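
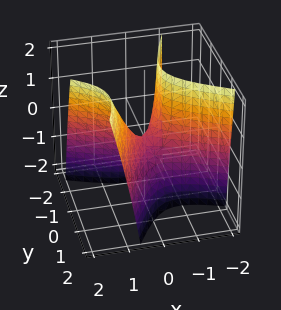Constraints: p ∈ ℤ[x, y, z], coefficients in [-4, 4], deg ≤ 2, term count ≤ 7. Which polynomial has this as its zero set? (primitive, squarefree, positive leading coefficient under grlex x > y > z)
2*x^2 + 3*x*y - x*z - 2*y^2 - z

The degree is 2 — a generic line meets the surface in up to 2 points.
Reading off the gridlines: it meets the z-axis at z = 0 (among the integer gridlines); it crosses the x-axis at the gridline x = 0; it meets the y-axis at y = 0 (among the integer gridlines).
Matching integer coefficients to the picture gives p.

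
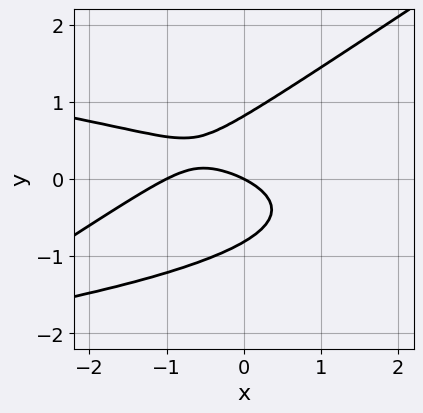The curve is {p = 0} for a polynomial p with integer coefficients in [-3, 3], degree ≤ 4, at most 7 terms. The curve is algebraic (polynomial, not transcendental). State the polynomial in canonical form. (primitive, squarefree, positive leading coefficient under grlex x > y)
2*x*y^2 - 3*y^3 + x^2 + x + 2*y

deg p = 3.
Observable constraints: the x-axis gridline crossings are at x ∈ {-1, 0}; one y-axis crossing is at y = 0.
Fitting integer coefficients to these (and the overall shape) gives p.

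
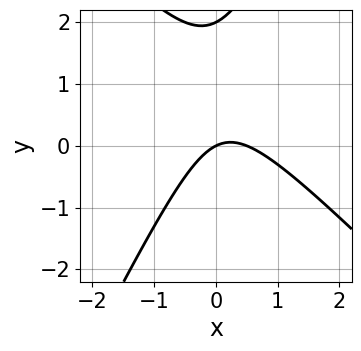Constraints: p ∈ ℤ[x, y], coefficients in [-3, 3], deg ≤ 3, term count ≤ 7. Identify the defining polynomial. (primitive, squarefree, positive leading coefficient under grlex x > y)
2*x^2 + x*y - y^2 - x + 2*y

First, degree: the shape is more complex than any degree-1 curve, so deg p = 2.
Then, against the integer gridlines: it crosses the x-axis at the gridline x = 0; the y-axis gridline crossings are at y ∈ {0, 2}.
Finally, these observations pin down the coefficients.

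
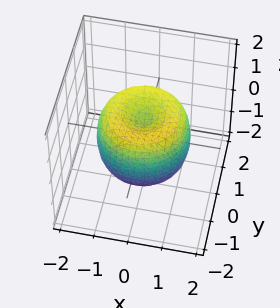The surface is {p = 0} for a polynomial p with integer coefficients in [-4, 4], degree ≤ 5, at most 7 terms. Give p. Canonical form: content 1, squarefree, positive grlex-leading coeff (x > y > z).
The degree is 4 — a generic line meets the surface in up to 4 points.
Symmetries: rotational symmetry about the z-axis ⇒ p depends on x, y only through x² + y².
From the axis intercepts and sections: a circular section at z = 1 has radius between 0 and 1.
These observations pin down the coefficients.

2*x^4 + 4*x^2*y^2 + 2*y^4 - 3*x^2 - 3*y^2 + 2*z^2 - 1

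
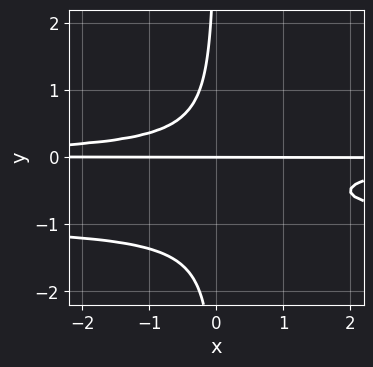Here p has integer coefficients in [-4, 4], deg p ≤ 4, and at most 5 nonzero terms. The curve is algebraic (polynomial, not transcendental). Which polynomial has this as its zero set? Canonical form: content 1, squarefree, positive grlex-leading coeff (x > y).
2*x*y^3 + 2*x*y^2 + y

(a) Degree: a generic line meets the curve in up to 4 points, so deg p = 4.
(b) Observable constraints: it meets the y-axis at y = 0 (among the integer gridlines); the visible x-axis segment lies entirely on the curve.
(c) The integer polynomial consistent with all of this is the stated p.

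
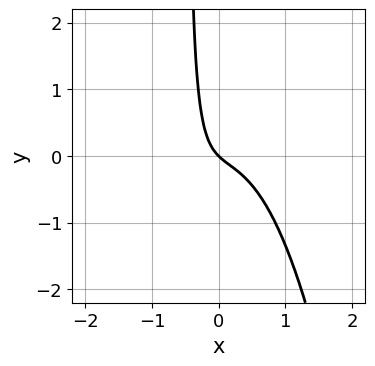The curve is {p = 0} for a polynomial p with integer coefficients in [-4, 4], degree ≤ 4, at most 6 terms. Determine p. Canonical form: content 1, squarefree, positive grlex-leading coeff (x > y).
1. The degree is 3 — the shape is more complex than any degree-2 curve.
2. Reading off the gridlines: one x-axis crossing is at x = 0; it crosses the y-axis at the gridline y = 0.
3. Putting this together gives p.

3*x^3 + 2*x*y + x + y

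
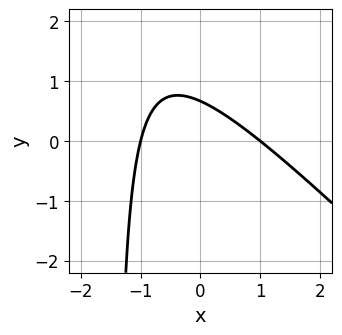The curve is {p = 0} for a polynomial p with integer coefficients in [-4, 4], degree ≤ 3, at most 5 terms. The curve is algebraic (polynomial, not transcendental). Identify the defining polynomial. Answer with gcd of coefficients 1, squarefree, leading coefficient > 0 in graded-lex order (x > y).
(a) Degree: a generic line meets the curve in up to 2 points, so deg p = 2.
(b) Reading off the gridlines: the x-axis gridline crossings are at x ∈ {-1, 1}.
(c) Assembling these constraints gives the stated polynomial.

2*x^2 + 2*x*y + 3*y - 2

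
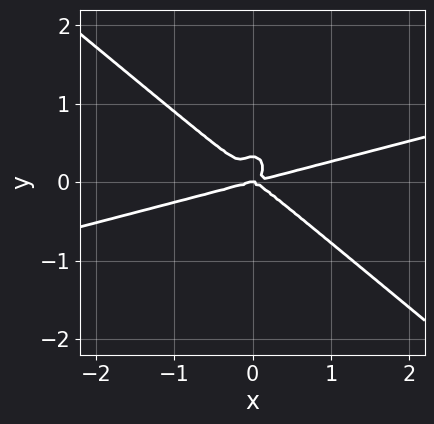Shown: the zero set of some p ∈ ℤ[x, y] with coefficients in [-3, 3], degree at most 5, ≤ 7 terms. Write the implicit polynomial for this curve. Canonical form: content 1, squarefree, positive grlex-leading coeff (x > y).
x^4 - 3*x^3*y - 3*x^2*y^2 - 3*y^4 + y^3

1. The degree is 4 — a generic line meets the curve in up to 4 points.
2. Against the integer gridlines: one y-axis crossing is at y = 0; it crosses the x-axis at the gridline x = 0.
3. These observations pin down the coefficients.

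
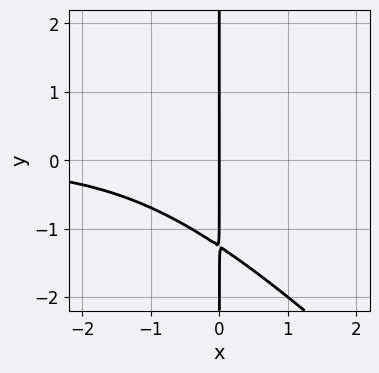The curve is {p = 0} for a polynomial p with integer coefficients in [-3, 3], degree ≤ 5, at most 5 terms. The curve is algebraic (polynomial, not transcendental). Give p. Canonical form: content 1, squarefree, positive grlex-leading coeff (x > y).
x^3*y + 2*x^2*y^2 + x*y^3 + 2*x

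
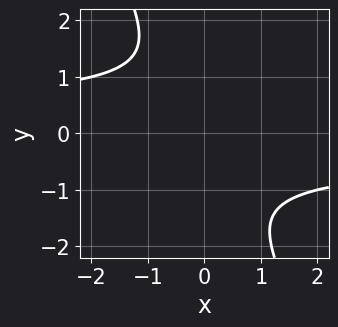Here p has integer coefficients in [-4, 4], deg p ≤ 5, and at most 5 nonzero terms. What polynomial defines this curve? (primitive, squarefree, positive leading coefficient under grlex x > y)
2*x*y^3 + y^4 + 3

Degree: the shape is more complex than any degree-3 curve, so deg p = 4.
From the visible intercepts: the curve avoids every integer x-axis point in the box; the curve avoids every integer y-axis point in the box.
Assembling these constraints gives the stated polynomial.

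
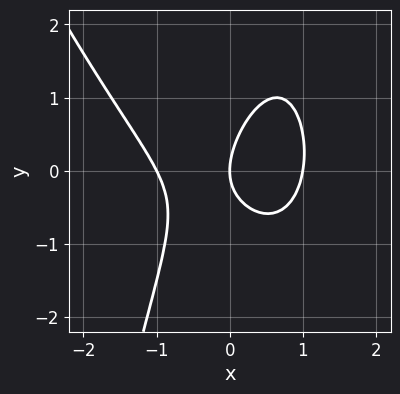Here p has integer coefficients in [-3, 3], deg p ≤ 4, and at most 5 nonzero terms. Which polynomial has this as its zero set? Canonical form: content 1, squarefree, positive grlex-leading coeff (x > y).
First, the degree is 3 — the shape is more complex than any degree-2 curve.
Then, from the axis intercepts and sections: it meets the y-axis at y = 0 (among the integer gridlines); among the integer gridlines, it crosses the x-axis at x ∈ {-1, 0, 1}.
Finally, solving for integer coefficients yields p as stated.

3*x^3 + x^2*y - 2*x*y + 2*y^2 - 3*x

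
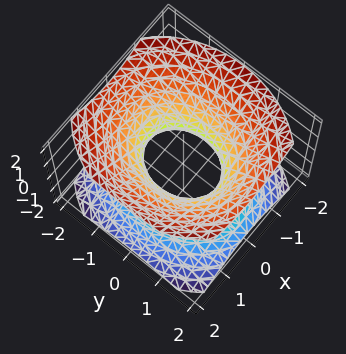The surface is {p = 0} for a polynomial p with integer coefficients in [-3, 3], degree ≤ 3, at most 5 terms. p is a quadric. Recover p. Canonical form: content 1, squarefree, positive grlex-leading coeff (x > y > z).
3*x^2 + 2*y^2 - 3*z^2 - 2

First, the degree is 2 — one connected sheet with a waist; a quadric.
Then, symmetries: mirror symmetry x ↦ −x ⇒ only even powers of x; mirror symmetry z ↦ −z ⇒ only even powers of z; the y ↦ −y reflection is a symmetry, so y appears only in even powers.
Then, from the visible intercepts: the surface avoids every integer z-axis point in the box; the y-axis gridline crossings are at y ∈ {-1, 1}.
Finally, solving for integer coefficients yields p as stated.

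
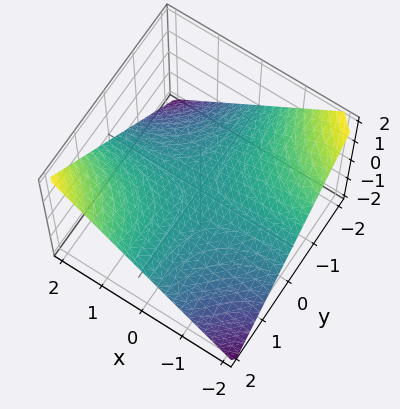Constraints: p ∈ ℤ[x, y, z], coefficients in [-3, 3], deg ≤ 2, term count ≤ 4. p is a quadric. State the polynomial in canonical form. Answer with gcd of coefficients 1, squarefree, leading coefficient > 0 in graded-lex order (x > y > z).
1. The degree is 2 — a saddle surface; a quadric.
2. Reading off the gridlines: every point of the y-axis in the box is on the surface; the visible x-axis segment lies entirely on the surface.
3. Assembling these constraints gives the stated polynomial.

x*y - 2*z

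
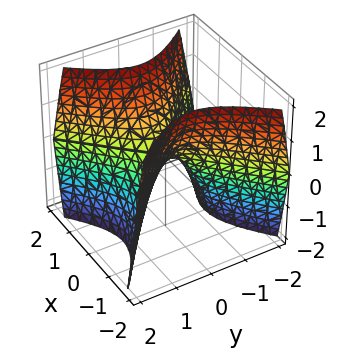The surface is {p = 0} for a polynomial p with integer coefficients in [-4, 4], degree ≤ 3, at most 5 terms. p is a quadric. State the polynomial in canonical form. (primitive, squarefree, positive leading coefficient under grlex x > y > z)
(a) Degree: a saddle surface; a quadric, so deg p = 2.
(b) Symmetries: the x ↦ −x reflection is a symmetry, so x appears only in even powers; it's symmetric under y → −y, forcing even powers of y.
(c) Observable constraints: it crosses the z-axis at the gridline z = 0; one y-axis crossing is at y = 0; it crosses the x-axis at the gridline x = 0.
(d) Solving for integer coefficients yields p as stated.

3*x^2 - 3*y^2 - 2*z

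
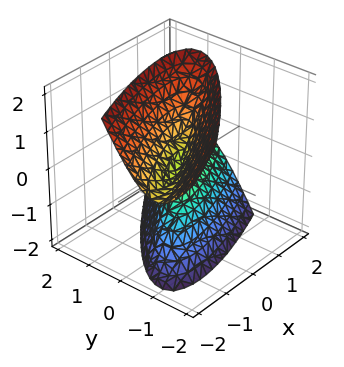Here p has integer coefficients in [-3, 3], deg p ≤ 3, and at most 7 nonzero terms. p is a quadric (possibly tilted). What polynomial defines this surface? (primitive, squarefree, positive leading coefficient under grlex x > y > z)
x^2 - 3*x*y + x*z + 3*y^2 - z^2

1. I count 2 distinct pieces.
2. deg p = 2.
3. From the visible intercepts: it crosses the y-axis at the gridline y = 0; it crosses the x-axis at the gridline x = 0; one z-axis crossing is at z = 0.
4. Solving for integer coefficients yields p as stated.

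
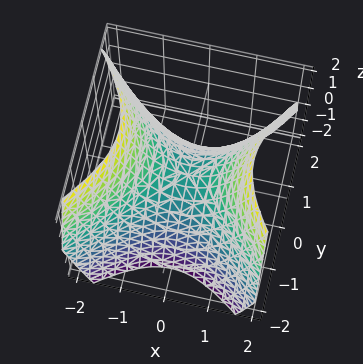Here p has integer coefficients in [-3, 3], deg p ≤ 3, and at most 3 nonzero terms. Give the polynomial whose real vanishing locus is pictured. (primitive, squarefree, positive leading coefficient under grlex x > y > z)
x^2 - y^2 - z

First, deg p = 2. A saddle surface; a quadric.
Then, symmetries: the y ↦ −y reflection is a symmetry, so y appears only in even powers; mirror symmetry x ↦ −x ⇒ only even powers of x.
Then, against the integer gridlines: it meets the x-axis at x = 0 (among the integer gridlines); it meets the y-axis at y = 0 (among the integer gridlines); it crosses the z-axis at the gridline z = 0.
Finally, assembling these constraints gives the stated polynomial.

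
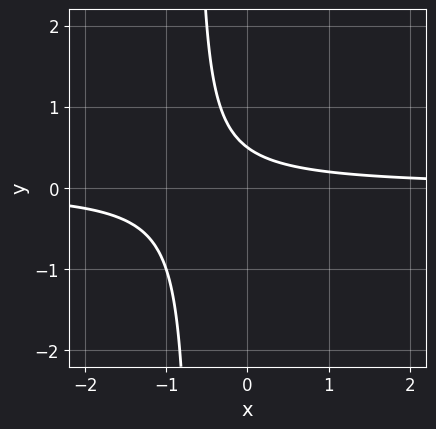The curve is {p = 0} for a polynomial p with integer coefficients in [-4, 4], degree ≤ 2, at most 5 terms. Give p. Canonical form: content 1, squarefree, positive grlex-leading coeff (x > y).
3*x*y + 2*y - 1

deg p = 2. The shape is more complex than any degree-1 curve.
Reading off the gridlines: it misses every integer gridline on the x-axis.
These observations pin down the coefficients.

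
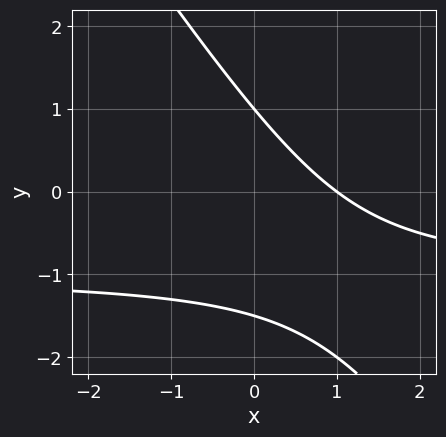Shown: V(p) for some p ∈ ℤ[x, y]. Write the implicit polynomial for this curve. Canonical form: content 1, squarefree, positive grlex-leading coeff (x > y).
1. Degree: no degree-1 curve has this shape, so deg p = 2.
2. From the visible intercepts: it meets the x-axis at x = 1 (among the integer gridlines); one y-axis crossing is at y = 1.
3. Matching integer coefficients to the picture gives p.

3*x*y + 2*y^2 + 3*x + y - 3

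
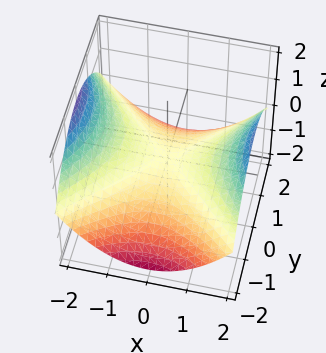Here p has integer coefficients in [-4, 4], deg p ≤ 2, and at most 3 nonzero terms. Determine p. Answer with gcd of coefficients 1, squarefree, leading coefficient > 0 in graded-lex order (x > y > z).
First, the degree is 2 — a hyperbolic paraboloid; a quadric.
Next, symmetries: mirror symmetry y ↦ −y ⇒ only even powers of y; mirror symmetry x ↦ −x ⇒ only even powers of x.
Next, observable constraints: it crosses the y-axis at the gridline y = 0; it meets the x-axis at x = 0 (among the integer gridlines).
Finally, fitting integer coefficients to these (and the overall shape) gives p.

x^2 - y^2 - 3*z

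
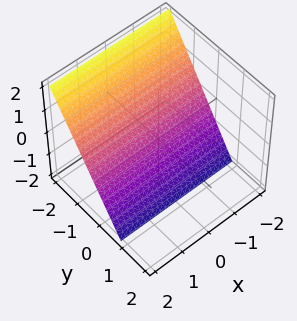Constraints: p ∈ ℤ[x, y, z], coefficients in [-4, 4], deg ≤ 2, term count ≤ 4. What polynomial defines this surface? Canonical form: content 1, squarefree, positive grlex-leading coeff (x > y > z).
3*y + 2*z + 2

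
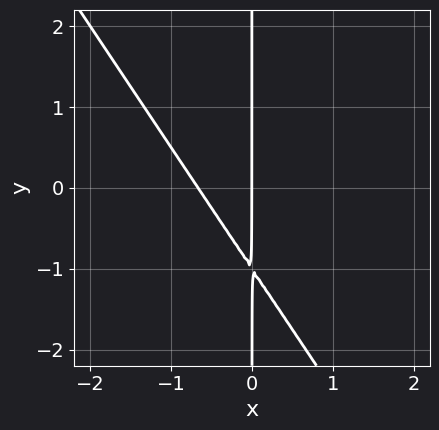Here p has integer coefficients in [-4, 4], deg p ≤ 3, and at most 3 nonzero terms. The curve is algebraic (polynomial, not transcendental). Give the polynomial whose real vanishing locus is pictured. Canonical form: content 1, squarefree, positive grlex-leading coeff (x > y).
3*x^2 + 2*x*y + 2*x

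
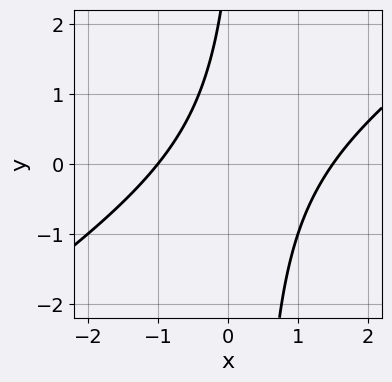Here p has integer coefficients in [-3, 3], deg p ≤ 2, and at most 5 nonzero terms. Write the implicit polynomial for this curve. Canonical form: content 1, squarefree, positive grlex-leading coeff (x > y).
2*x^2 - 3*x*y - x + y - 3

1. deg p = 2.
2. Reading off the gridlines: it meets the x-axis at x = -1 (among the integer gridlines); no y-intercept at any integer in the box.
3. The integer polynomial consistent with all of this is the stated p.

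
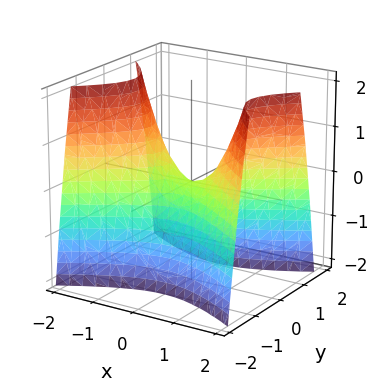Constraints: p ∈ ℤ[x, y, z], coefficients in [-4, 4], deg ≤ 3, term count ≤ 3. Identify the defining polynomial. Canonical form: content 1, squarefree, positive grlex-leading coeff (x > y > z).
x^2 - 2*y^2 - z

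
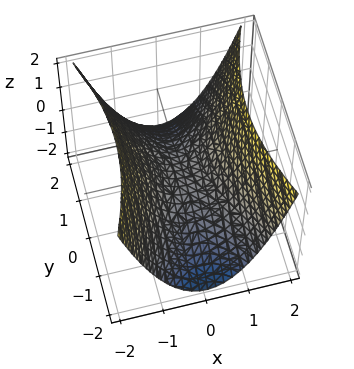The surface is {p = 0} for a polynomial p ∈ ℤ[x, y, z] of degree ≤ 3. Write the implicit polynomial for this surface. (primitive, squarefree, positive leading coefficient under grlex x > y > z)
3*x^2 - y^2 - 3*z

Degree: a hyperbolic paraboloid; a quadric, so deg p = 2.
Symmetries: mirror symmetry y ↦ −y ⇒ only even powers of y; it's symmetric under x → −x, forcing even powers of x.
From the axis intercepts and sections: one x-axis crossing is at x = 0; it meets the y-axis at y = 0 (among the integer gridlines); one z-axis crossing is at z = 0.
Together with the visible shape, these determine p as stated.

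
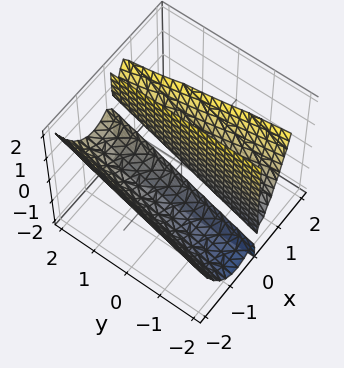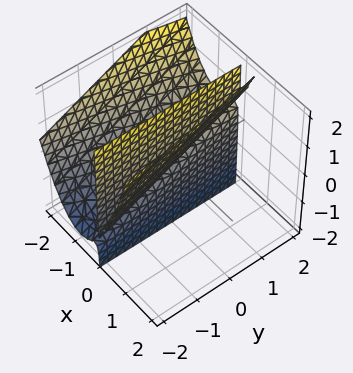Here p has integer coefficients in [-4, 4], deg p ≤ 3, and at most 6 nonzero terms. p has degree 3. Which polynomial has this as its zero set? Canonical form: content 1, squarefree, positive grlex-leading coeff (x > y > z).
2*x^3 + 3*x^2 + x*y - 2*x*z

There are 2 components. They look like related sheets of one shape, so recover p as a whole.
The degree is 3 — a generic line meets the surface in up to 3 points.
Against the integer gridlines: every point of the z-axis in the box is on the surface; every point of the y-axis in the box is on the surface.
Putting this together gives p.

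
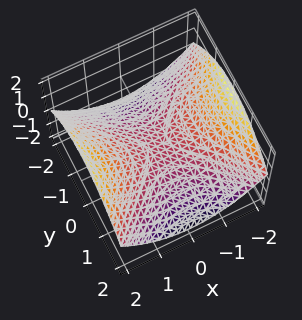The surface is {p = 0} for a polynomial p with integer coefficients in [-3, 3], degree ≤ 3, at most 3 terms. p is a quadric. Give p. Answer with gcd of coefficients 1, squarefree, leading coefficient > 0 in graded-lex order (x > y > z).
(a) Degree: a hyperbolic paraboloid; a quadric, so deg p = 2.
(b) Symmetries: it's symmetric under y → −y, forcing even powers of y; it's symmetric under x → −x, forcing even powers of x.
(c) From the axis intercepts and sections: it crosses the x-axis at the gridline x = 0; one z-axis crossing is at z = 0.
(d) These observations pin down the coefficients.

x^2 - y^2 - 3*z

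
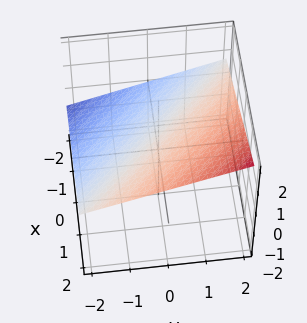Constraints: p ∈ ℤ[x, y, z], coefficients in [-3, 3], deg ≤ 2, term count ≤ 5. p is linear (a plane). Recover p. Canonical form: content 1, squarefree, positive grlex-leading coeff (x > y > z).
x + y - 3*z + 2

(a) The degree is 1 — the surface is flat (a plane).
(b) Against the integer gridlines: it meets the y-axis at y = -2 (among the integer gridlines); one x-axis crossing is at x = -2.
(c) Solving for integer coefficients yields p as stated.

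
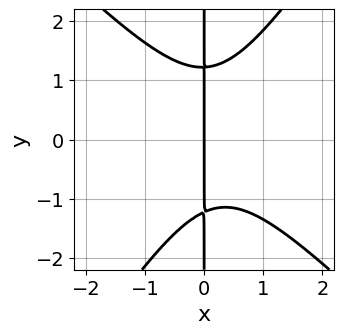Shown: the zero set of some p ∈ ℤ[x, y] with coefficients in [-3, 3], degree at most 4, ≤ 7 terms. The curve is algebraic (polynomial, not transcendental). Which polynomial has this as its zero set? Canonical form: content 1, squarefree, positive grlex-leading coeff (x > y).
1. The degree is 3 — a generic line meets the curve in up to 3 points.
2. Reading off the gridlines: every point of the y-axis in the box is on the curve; one x-axis crossing is at x = 0.
3. Putting this together gives p.

3*x^3 + x^2*y - 2*x*y^2 - x^2 + 3*x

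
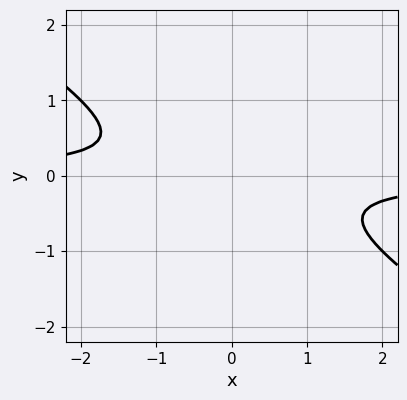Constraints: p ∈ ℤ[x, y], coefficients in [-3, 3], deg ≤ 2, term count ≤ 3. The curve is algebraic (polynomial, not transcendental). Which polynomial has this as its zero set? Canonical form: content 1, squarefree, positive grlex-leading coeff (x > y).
First, the degree is 2 — no degree-1 curve has this shape.
Then, observable constraints: it misses every integer gridline on the x-axis; the curve avoids every integer y-axis point in the box.
Finally, fitting integer coefficients to these (and the overall shape) gives p.

2*x*y + 3*y^2 + 1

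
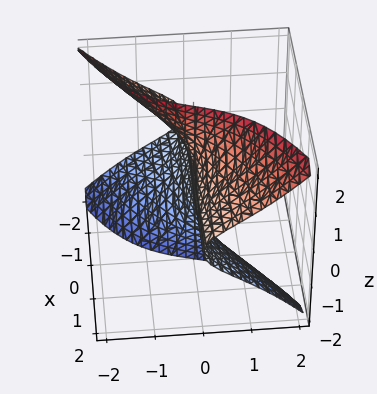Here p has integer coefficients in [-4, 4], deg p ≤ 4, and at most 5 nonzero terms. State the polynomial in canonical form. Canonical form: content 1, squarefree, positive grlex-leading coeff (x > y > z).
The degree is 3 — the shape is more complex than any degree-2 surface.
Reading off the gridlines: one y-axis crossing is at y = 0; every point of the x-axis in the box is on the surface; every point of the z-axis in the box is on the surface.
Fitting integer coefficients to these (and the overall shape) gives p.

2*x*z^2 - y^3 - 3*y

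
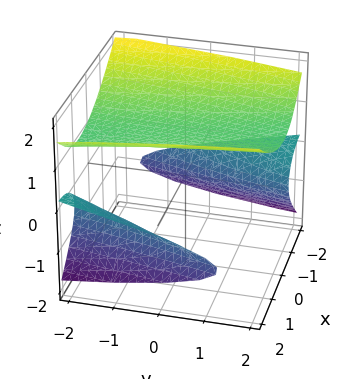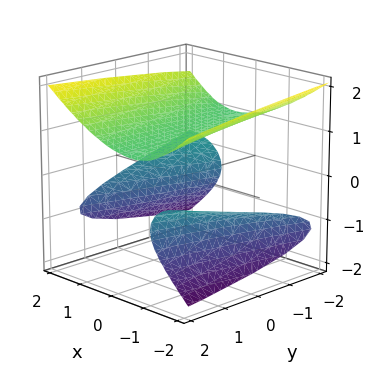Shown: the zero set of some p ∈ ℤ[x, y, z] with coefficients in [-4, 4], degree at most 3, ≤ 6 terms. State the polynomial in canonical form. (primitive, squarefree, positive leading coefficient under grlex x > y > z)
2*x^2*z - 3*z^3 + x*y + 3

1. The picture has 3 separate pieces. They look like related sheets of one shape, so recover p as a whole.
2. deg p = 3. A generic line meets the surface in up to 3 points.
3. Against the integer gridlines: it misses every integer gridline on the x-axis; it misses every integer gridline on the y-axis; it crosses the z-axis at the gridline z = 1.
4. Assembling these constraints gives the stated polynomial.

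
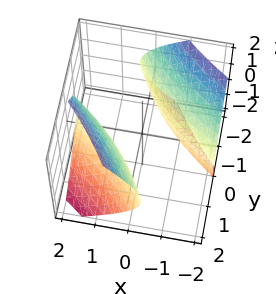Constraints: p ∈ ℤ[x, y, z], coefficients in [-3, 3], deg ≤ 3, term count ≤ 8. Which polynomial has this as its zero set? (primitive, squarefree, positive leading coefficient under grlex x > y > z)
x^2 + 3*x*y + x*z + y^2 - 2*z^2 - 2

The picture has 2 separate pieces. They look like related sheets of one shape, so recover p as a whole.
Degree: a generic line meets the surface in up to 2 points, so deg p = 2.
From the axis intercepts and sections: the surface avoids every integer z-axis point in the box.
These observations pin down the coefficients.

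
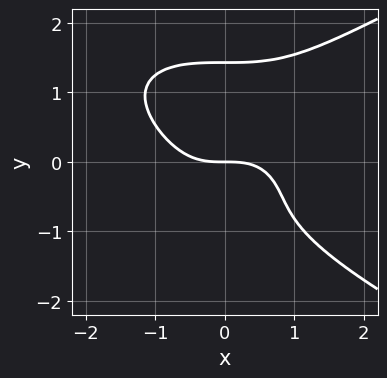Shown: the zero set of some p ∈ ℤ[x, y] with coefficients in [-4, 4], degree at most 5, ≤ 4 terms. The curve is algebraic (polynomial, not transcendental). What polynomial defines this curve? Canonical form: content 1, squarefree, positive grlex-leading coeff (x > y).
2*y^4 - 2*x^3 - 2*y^2 - 3*y

(a) The degree is 4 — a generic line meets the curve in up to 4 points.
(b) Reading off the gridlines: it meets the y-axis at y = 0 (among the integer gridlines); one x-axis crossing is at x = 0.
(c) Together with the visible shape, these determine p as stated.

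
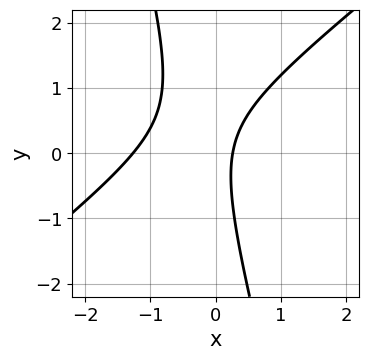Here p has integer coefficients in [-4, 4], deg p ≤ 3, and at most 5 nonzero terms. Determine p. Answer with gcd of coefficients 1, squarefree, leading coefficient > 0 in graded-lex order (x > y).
3*x^2 - 3*x*y - y^2 + 3*x - 1

1. The degree is 2 — no degree-1 curve has this shape.
2. Observable constraints: it misses every integer gridline on the y-axis.
3. The integer polynomial consistent with all of this is the stated p.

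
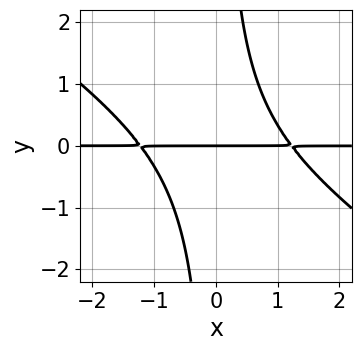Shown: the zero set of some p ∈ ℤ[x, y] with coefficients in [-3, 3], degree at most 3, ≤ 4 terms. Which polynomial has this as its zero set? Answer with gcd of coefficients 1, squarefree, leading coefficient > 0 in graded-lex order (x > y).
1. deg p = 3. A generic line meets the curve in up to 3 points.
2. Checking where it meets the axes: every point of the x-axis in the box is on the curve; one y-axis crossing is at y = 0.
3. Fitting integer coefficients to these (and the overall shape) gives p.

2*x^2*y + 3*x*y^2 - 3*y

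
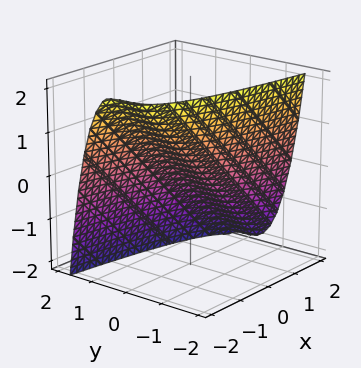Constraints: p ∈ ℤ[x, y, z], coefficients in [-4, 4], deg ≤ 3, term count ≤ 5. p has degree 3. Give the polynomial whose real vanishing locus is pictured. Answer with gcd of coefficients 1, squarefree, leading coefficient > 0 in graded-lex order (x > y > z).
y^3 + x + z

1. Degree: no degree-2 surface has this shape, so deg p = 3.
2. From the axis intercepts and sections: it crosses the z-axis at the gridline z = 0; it meets the y-axis at y = 0 (among the integer gridlines).
3. Putting this together gives p.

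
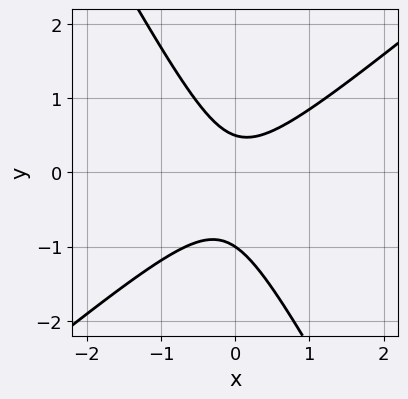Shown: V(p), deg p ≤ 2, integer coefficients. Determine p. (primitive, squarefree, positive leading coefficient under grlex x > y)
3*x^2 - 2*x*y - 2*y^2 - y + 1

First, deg p = 2.
Then, against the integer gridlines: the curve avoids every integer x-axis point in the box; one y-axis crossing is at y = -1.
Finally, matching integer coefficients to the picture gives p.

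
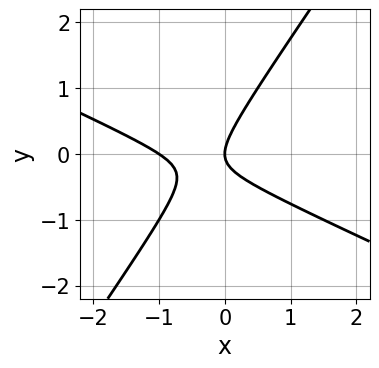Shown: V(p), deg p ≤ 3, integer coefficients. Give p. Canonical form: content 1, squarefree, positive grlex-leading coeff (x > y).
2*x^2 + 3*x*y - 3*y^2 + 2*x

(a) Degree: no degree-1 curve has this shape, so deg p = 2.
(b) Against the integer gridlines: the x-axis gridline crossings are at x ∈ {-1, 0}; one y-axis crossing is at y = 0.
(c) Putting this together gives p.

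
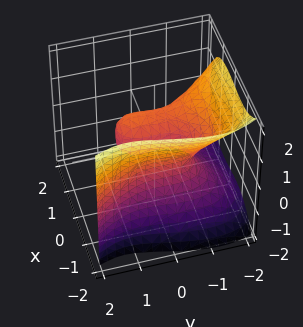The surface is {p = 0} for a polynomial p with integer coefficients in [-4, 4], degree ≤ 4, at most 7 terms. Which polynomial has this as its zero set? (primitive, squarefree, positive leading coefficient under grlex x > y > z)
2*x^3 + y^3 - y*z^2 + 2*z^2 - 2*x

(a) The degree is 3 — the shape is more complex than any degree-2 surface.
(b) From the axis intercepts and sections: it crosses the z-axis at the gridline z = 0; it crosses the y-axis at the gridline y = 0; among the integer gridlines, it crosses the x-axis at x ∈ {-1, 0, 1}.
(c) These observations pin down the coefficients.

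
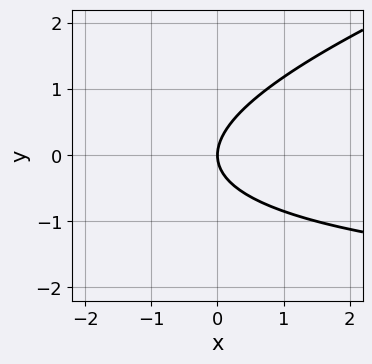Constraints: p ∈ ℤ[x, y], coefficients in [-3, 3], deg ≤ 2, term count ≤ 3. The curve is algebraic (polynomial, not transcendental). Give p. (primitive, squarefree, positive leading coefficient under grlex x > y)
(a) The degree is 2 — a generic line meets the curve in up to 2 points.
(b) Against the integer gridlines: one x-axis crossing is at x = 0; one y-axis crossing is at y = 0.
(c) Matching integer coefficients to the picture gives p.

x*y - 3*y^2 + 3*x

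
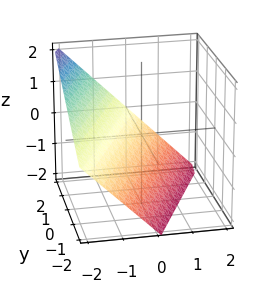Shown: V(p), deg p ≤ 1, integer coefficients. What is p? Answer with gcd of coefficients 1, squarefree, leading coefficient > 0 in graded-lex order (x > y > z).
deg p = 1. The surface is flat (a plane).
From the axis intercepts and sections: it meets the x-axis at x = -1 (among the integer gridlines); one z-axis crossing is at z = -1; one y-axis crossing is at y = 2.
Fitting integer coefficients to these (and the overall shape) gives p.

2*x - y + 2*z + 2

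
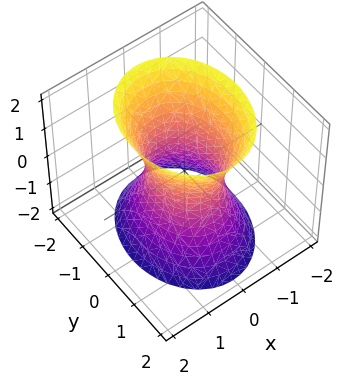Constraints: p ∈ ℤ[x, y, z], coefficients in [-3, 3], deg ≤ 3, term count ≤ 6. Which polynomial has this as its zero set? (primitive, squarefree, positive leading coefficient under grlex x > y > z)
(a) deg p = 2. One connected sheet with a waist; a quadric.
(b) Symmetries: it's symmetric under x → −x, forcing even powers of x; the z ↦ −z reflection is a symmetry, so z appears only in even powers; the y ↦ −y reflection is a symmetry, so y appears only in even powers.
(c) Reading off the gridlines: the surface avoids every integer z-axis point in the box; the y-axis gridline crossings are at y ∈ {-1, 1}.
(d) Together with the visible shape, these determine p as stated.

3*x^2 + 2*y^2 - z^2 - 2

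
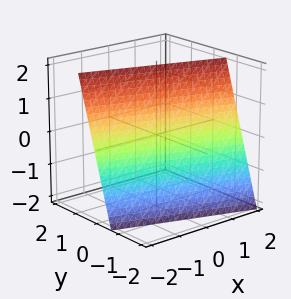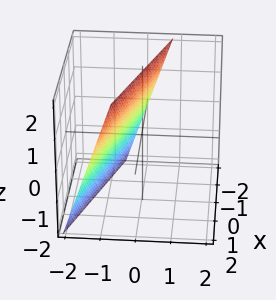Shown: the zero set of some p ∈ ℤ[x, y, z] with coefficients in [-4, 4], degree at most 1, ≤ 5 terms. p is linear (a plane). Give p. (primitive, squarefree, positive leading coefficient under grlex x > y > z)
x + 3*y - z + 2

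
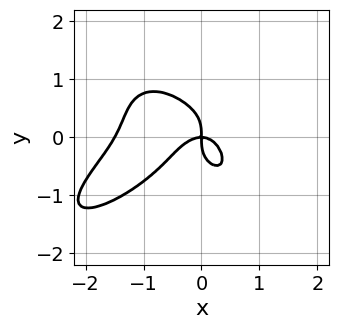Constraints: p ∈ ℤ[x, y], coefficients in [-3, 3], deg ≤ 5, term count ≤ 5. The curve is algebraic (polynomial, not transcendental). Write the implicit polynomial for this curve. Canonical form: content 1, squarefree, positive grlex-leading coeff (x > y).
deg p = 4. A generic line meets the curve in up to 4 points.
Against the integer gridlines: one x-axis crossing is at x = 0; it crosses the y-axis at the gridline y = 0.
The integer polynomial consistent with all of this is the stated p.

2*x^4 - 2*x^3*y + 3*y^4 + 3*x^3 + 2*x*y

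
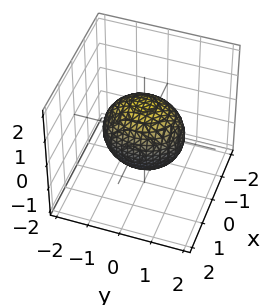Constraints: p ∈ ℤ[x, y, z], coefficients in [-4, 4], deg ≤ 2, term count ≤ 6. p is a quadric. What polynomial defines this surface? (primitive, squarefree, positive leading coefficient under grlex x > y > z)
1. The degree is 2 — a closed, bounded, convex surface; a quadric.
2. Symmetries: mirror symmetry x ↦ −x ⇒ only even powers of x; it's symmetric under z → −z, forcing even powers of z; it's symmetric under y → −y, forcing even powers of y.
3. Reading off the gridlines: among the integer gridlines, it crosses the x-axis at x ∈ {-1, 1}.
4. Putting this together gives p.

3*x^2 + 2*y^2 + 2*z^2 - 3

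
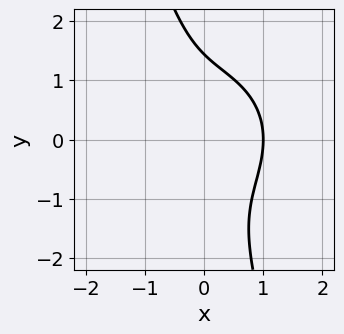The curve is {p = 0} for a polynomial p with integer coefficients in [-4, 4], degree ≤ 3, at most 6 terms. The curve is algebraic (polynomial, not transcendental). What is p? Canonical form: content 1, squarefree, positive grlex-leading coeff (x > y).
3*x^3 + 3*x*y^2 + y^3 - 3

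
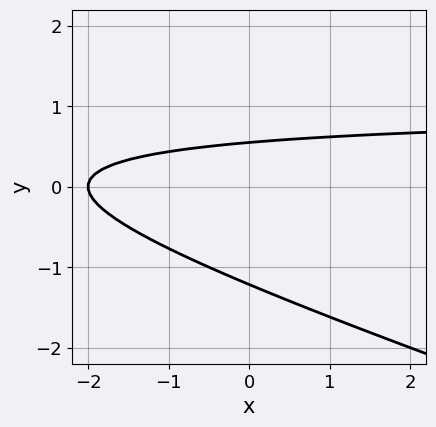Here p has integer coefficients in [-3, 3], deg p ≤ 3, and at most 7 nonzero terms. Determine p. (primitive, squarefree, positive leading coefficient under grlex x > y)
x*y + 3*y^2 - x + 2*y - 2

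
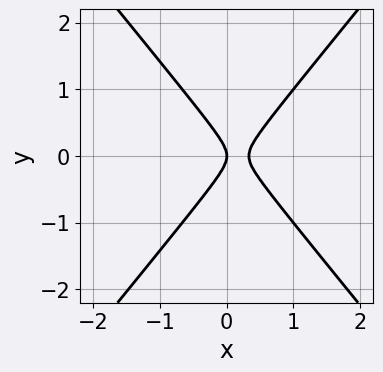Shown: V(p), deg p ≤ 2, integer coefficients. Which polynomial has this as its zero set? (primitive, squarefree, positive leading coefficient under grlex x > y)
3*x^2 - 2*y^2 - x

First, the degree is 2 — a generic line meets the curve in up to 2 points.
Then, symmetries: the y ↦ −y reflection is a symmetry, so y appears only in even powers.
Next, reading off the gridlines: it meets the y-axis at y = 0 (among the integer gridlines); one x-axis crossing is at x = 0.
Finally, fitting integer coefficients to these (and the overall shape) gives p.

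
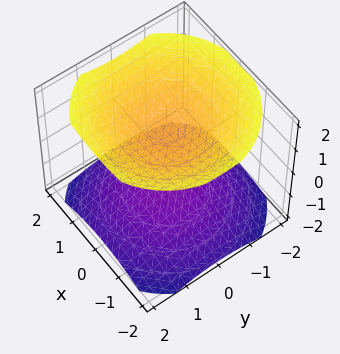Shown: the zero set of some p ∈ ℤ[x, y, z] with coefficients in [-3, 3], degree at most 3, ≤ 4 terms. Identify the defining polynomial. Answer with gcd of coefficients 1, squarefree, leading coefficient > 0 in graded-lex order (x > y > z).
First, the picture has 2 separate pieces. They look like related sheets of one shape, so recover p as a whole.
Next, degree: two sheets facing apart; a quadric, so deg p = 2.
Next, by symmetry, every cross-section ⟂ z is a circle, so x, y appear only via x² + y²; mirror symmetry z ↦ −z ⇒ only even powers of z.
Next, against the integer gridlines: it misses every integer gridline on the x-axis; it misses every integer gridline on the y-axis.
Finally, fitting integer coefficients to these (and the overall shape) gives p.

x^2 + y^2 - 2*z^2 + 3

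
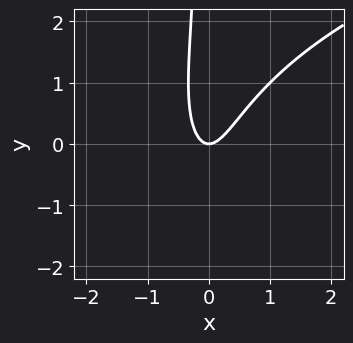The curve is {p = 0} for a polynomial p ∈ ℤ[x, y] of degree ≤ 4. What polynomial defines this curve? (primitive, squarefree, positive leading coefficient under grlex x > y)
First, the degree is 3 — the shape is more complex than any degree-2 curve.
Next, from the visible intercepts: one x-axis crossing is at x = 0; it meets the y-axis at y = 0 (among the integer gridlines).
Finally, the integer polynomial consistent with all of this is the stated p.

x*y^2 - 3*x^2 + x*y + y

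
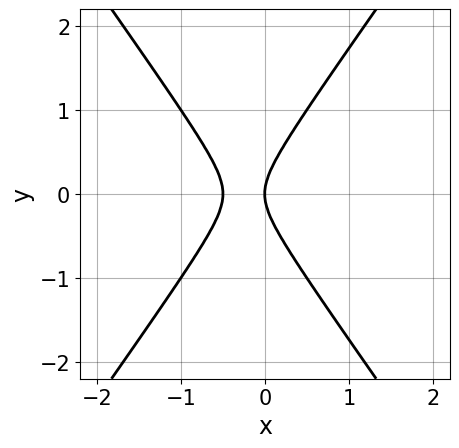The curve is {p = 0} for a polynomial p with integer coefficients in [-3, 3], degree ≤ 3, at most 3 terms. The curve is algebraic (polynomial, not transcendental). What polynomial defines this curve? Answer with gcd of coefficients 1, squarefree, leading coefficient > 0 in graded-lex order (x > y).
First, deg p = 2.
Then, symmetries: mirror symmetry y ↦ −y ⇒ only even powers of y.
Then, from the axis intercepts and sections: it meets the x-axis at x = 0 (among the integer gridlines); it meets the y-axis at y = 0 (among the integer gridlines).
Finally, fitting integer coefficients to these (and the overall shape) gives p.

2*x^2 - y^2 + x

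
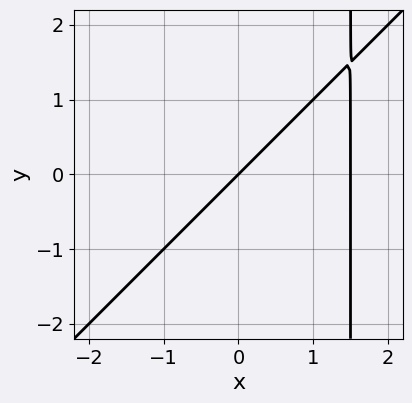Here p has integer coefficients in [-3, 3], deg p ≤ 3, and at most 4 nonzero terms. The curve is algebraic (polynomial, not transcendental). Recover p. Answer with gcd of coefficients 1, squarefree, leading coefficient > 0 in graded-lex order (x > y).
deg p = 2. A generic line meets the curve in up to 2 points.
From the axis intercepts and sections: it crosses the x-axis at the gridline x = 0; it crosses the y-axis at the gridline y = 0.
Fitting integer coefficients to these (and the overall shape) gives p.

2*x^2 - 2*x*y - 3*x + 3*y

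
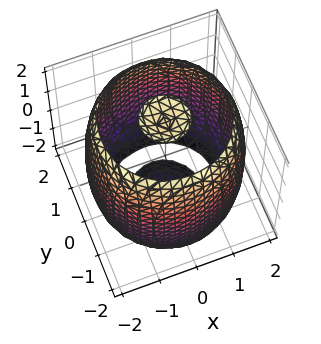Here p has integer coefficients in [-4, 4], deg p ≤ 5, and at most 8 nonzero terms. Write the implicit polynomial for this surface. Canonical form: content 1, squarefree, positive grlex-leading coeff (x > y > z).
x^4 + 2*x^2*y^2 + y^4 - 3*x^2 - 3*y^2 + z^2 - 3

First, the picture has 3 separate pieces. They look like related sheets of one shape, so recover p as a whole.
Next, the degree is 4 — a generic line meets the surface in up to 4 points.
Next, symmetries: every cross-section ⟂ z is a circle, so x, y appear only via x² + y².
Then, checking where it meets the axes: a circular section at z = 0 has radius between 1 and 2.
Finally, putting this together gives p.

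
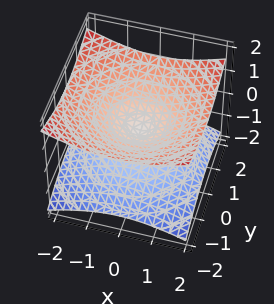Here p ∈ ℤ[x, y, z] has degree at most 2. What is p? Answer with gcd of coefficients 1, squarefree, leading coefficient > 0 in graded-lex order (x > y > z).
x^2 + y^2 - 3*z^2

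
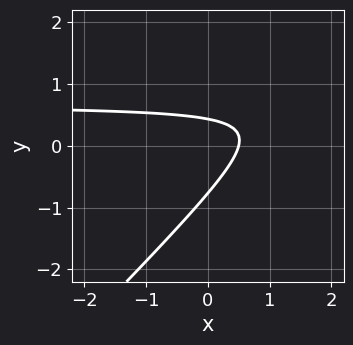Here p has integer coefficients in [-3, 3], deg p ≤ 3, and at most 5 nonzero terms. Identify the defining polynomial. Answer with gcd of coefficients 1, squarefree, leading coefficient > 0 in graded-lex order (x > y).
3*x*y - 3*y^2 - 2*x - y + 1

(a) The degree is 2 — a generic line meets the curve in up to 2 points.
(b) The integer polynomial consistent with all of this is the stated p.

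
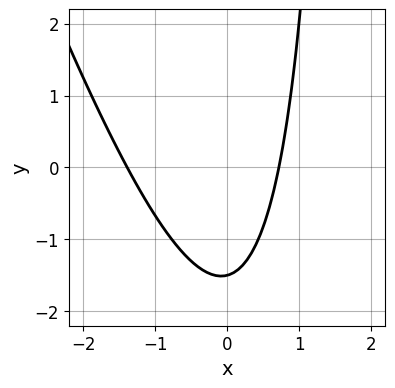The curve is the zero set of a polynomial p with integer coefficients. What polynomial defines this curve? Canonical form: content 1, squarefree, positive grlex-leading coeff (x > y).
Degree: a generic line meets the curve in up to 2 points, so deg p = 2.
Matching integer coefficients to the picture gives p.

3*x^2 + x*y + 2*x - 2*y - 3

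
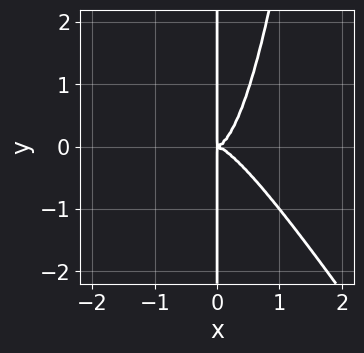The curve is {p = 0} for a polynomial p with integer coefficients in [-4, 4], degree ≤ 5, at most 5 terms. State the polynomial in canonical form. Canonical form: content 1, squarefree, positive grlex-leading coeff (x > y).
deg p = 4. The shape is more complex than any degree-3 curve.
Checking where it meets the axes: every point of the y-axis in the box is on the curve.
Matching integer coefficients to the picture gives p.

3*x^4 + 2*x^3*y - x*y^2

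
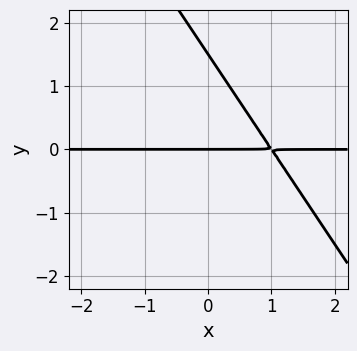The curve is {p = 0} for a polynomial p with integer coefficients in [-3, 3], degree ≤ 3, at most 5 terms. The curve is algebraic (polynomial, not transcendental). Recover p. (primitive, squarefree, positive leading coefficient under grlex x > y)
First, degree: a generic line meets the curve in up to 2 points, so deg p = 2.
Then, observable constraints: the visible x-axis segment lies entirely on the curve; one y-axis crossing is at y = 0.
Finally, together with the visible shape, these determine p as stated.

3*x*y + 2*y^2 - 3*y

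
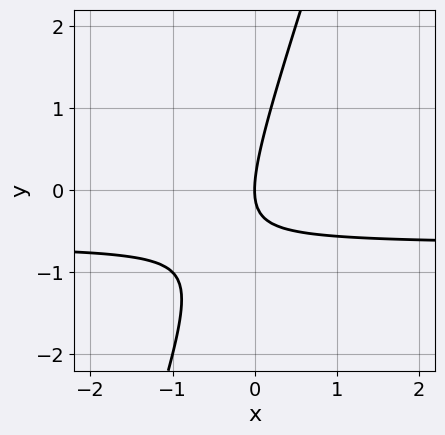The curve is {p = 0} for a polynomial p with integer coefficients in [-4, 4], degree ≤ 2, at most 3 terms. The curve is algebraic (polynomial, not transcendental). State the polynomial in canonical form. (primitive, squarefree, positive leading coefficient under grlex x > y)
3*x*y - y^2 + 2*x

Degree: no degree-1 curve has this shape, so deg p = 2.
From the axis intercepts and sections: it crosses the x-axis at the gridline x = 0; one y-axis crossing is at y = 0.
Matching integer coefficients to the picture gives p.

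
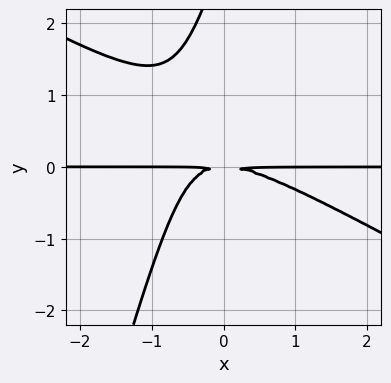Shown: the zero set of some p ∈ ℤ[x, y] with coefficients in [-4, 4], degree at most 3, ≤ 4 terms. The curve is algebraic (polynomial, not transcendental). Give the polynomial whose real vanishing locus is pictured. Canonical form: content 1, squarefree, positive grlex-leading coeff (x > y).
1. Degree: no degree-2 curve has this shape, so deg p = 3.
2. From the visible intercepts: the visible x-axis segment lies entirely on the curve.
3. Together with the visible shape, these determine p as stated.

2*x^2*y + 3*x*y^2 - y^3 + 3*y^2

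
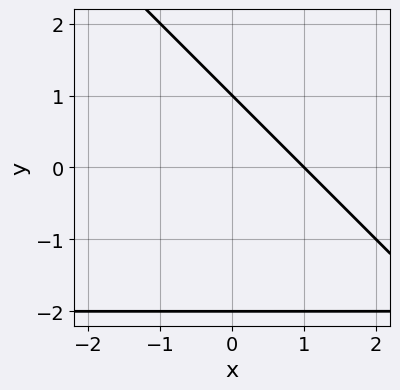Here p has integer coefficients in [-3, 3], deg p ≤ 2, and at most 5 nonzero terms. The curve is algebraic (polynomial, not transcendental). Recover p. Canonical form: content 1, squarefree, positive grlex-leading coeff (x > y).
x*y + y^2 + 2*x + y - 2

The degree is 2 — no degree-1 curve has this shape.
From the visible intercepts: it crosses the x-axis at the gridline x = 1; among the integer gridlines, it crosses the y-axis at y ∈ {-2, 1}.
The integer polynomial consistent with all of this is the stated p.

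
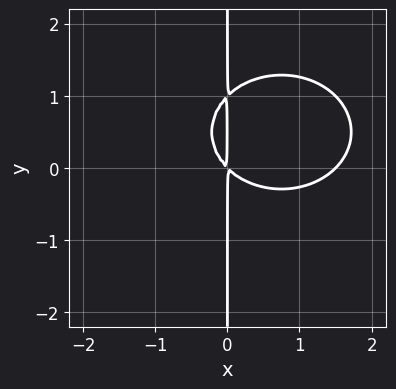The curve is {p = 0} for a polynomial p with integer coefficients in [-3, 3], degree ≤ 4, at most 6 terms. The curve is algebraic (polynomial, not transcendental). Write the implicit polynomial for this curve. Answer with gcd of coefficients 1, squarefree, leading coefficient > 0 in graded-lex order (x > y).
2*x^3 + 3*x*y^2 - 3*x^2 - 3*x*y

Degree: no degree-2 curve has this shape, so deg p = 3.
From the visible intercepts: every point of the y-axis in the box is on the curve.
Fitting integer coefficients to these (and the overall shape) gives p.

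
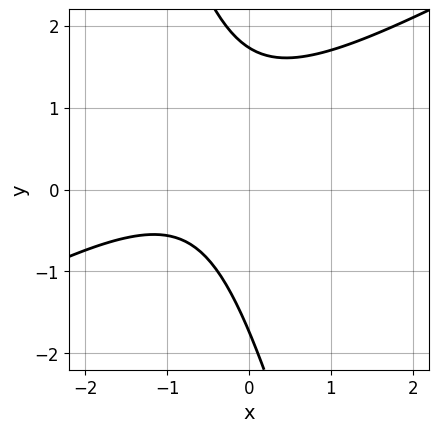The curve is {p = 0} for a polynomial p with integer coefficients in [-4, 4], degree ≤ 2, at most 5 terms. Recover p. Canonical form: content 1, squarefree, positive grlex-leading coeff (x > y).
2*x^2 - 3*x*y - y^2 + 3*x + 3

(a) deg p = 2. The shape is more complex than any degree-1 curve.
(b) Checking where it meets the axes: it misses every integer gridline on the x-axis.
(c) Matching integer coefficients to the picture gives p.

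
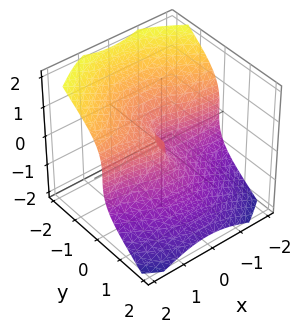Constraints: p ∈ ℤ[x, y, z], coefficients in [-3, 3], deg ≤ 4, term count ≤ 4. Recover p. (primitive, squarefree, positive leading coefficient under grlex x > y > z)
First, degree: no degree-2 surface has this shape, so deg p = 3.
Next, from the visible intercepts: it meets the z-axis at z = 0 (among the integer gridlines); it crosses the x-axis at the gridline x = 0; it crosses the y-axis at the gridline y = 0.
Finally, assembling these constraints gives the stated polynomial.

3*x^2*y + 2*y^3 + 3*z^3 - x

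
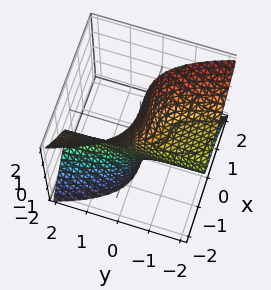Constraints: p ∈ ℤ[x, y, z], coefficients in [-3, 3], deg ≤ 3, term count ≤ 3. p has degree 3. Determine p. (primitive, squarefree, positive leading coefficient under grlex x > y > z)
3*x^3 + 3*y*z^2 + 1

Degree: a generic line meets the surface in up to 3 points, so deg p = 3.
From the axis intercepts and sections: no y-intercept at any integer in the box; the surface avoids every integer z-axis point in the box.
These observations pin down the coefficients.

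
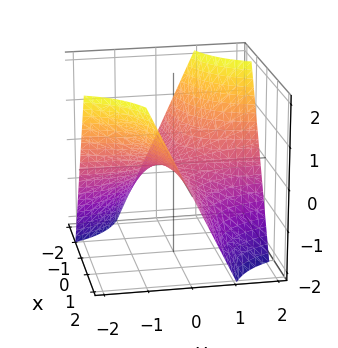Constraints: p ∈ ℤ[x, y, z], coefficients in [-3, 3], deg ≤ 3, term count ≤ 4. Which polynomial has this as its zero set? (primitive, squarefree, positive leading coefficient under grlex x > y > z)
x*y + z

1. deg p = 2. A hyperbolic paraboloid; a quadric.
2. From the axis intercepts and sections: every point of the y-axis in the box is on the surface; it crosses the z-axis at the gridline z = 0.
3. The integer polynomial consistent with all of this is the stated p. Check: (-2, 0, 0) on the x-axis lies on the surface, and p(-2, 0, 0) = 0. ✓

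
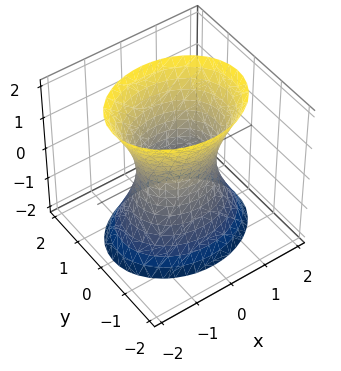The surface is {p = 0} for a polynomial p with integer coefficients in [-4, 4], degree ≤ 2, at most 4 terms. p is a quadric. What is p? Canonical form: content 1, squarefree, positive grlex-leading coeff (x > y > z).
2*x^2 + 3*y^2 - z^2 - 2

First, the degree is 2 — one connected sheet with a waist; a quadric.
Next, symmetries: mirror symmetry y ↦ −y ⇒ only even powers of y; it's symmetric under z → −z, forcing even powers of z; mirror symmetry x ↦ −x ⇒ only even powers of x.
Next, reading off the gridlines: it misses every integer gridline on the z-axis; among the integer gridlines, it crosses the x-axis at x ∈ {-1, 1}.
Finally, matching integer coefficients to the picture gives p.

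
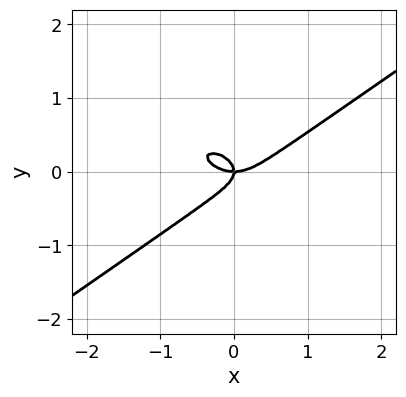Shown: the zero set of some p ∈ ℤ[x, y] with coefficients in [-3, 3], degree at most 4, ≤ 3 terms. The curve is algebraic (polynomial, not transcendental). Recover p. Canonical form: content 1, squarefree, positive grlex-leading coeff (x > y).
x^3 - 3*y^3 - x*y

(a) The degree is 3 — a generic line meets the curve in up to 3 points.
(b) From the visible intercepts: it crosses the x-axis at the gridline x = 0; one y-axis crossing is at y = 0.
(c) These observations pin down the coefficients.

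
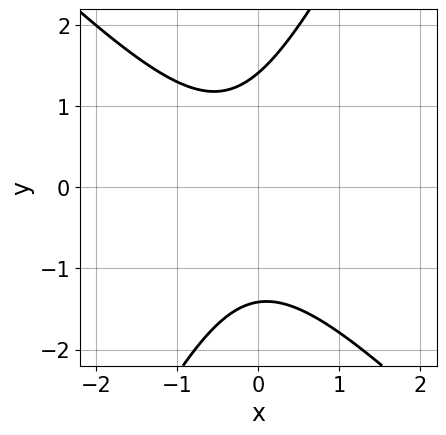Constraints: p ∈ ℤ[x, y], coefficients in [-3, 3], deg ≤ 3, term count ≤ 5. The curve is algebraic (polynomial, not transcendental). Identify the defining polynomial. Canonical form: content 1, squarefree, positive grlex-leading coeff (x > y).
2*x^2 + x*y - y^2 + x + 2

First, deg p = 2.
Next, reading off the gridlines: no x-intercept at any integer in the box.
Finally, together with the visible shape, these determine p as stated.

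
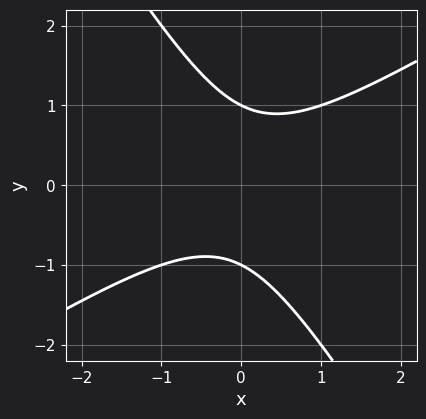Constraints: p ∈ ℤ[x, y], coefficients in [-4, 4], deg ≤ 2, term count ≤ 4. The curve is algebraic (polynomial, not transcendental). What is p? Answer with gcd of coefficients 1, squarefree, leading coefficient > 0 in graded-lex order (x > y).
First, deg p = 2.
Then, from the visible intercepts: among the integer gridlines, it crosses the y-axis at y ∈ {-1, 1}; it misses every integer gridline on the x-axis.
Finally, these observations pin down the coefficients.

x^2 - x*y - y^2 + 1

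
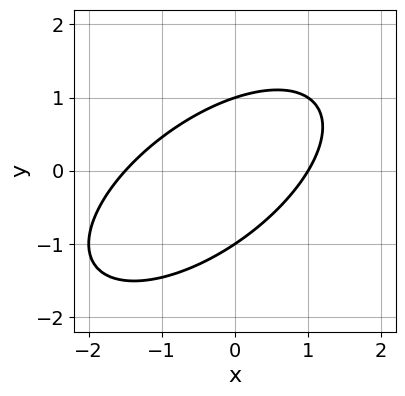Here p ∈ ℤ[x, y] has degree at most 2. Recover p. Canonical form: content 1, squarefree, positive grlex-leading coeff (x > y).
2*x^2 - 3*x*y + 3*y^2 + x - 3

(a) deg p = 2.
(b) Reading off the gridlines: the y-axis gridline crossings are at y ∈ {-1, 1}; it meets the x-axis at x = 1 (among the integer gridlines).
(c) Matching integer coefficients to the picture gives p.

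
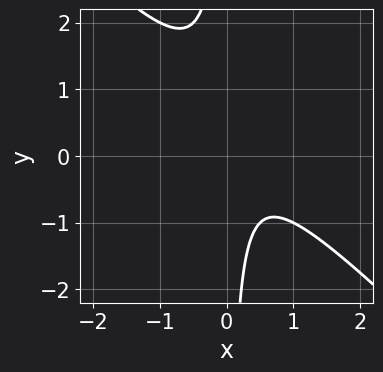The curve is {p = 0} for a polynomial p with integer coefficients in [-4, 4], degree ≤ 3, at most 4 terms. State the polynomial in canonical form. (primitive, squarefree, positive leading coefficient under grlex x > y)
1. The degree is 2 — no degree-1 curve has this shape.
2. Reading off the gridlines: no x-intercept at any integer in the box; no y-intercept at any integer in the box.
3. Solving for integer coefficients yields p as stated.

2*x^2 + 2*x*y - x + 1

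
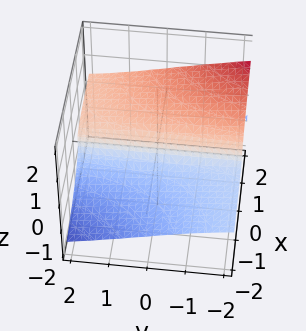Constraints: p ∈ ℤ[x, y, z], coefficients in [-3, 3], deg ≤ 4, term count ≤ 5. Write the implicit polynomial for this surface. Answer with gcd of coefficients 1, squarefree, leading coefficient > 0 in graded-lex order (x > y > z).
x*y*z + 3*z^3 - x

(a) Degree: a generic line meets the surface in up to 3 points, so deg p = 3.
(b) Against the integer gridlines: one x-axis crossing is at x = 0; the visible y-axis segment lies entirely on the surface.
(c) Matching integer coefficients to the picture gives p.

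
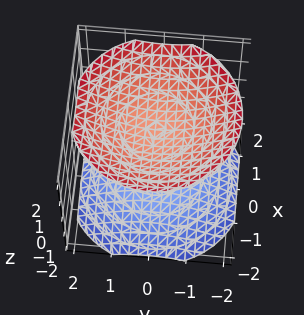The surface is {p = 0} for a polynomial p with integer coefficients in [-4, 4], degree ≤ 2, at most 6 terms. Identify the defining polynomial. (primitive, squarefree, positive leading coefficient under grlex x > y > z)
2*x^2 + 2*y^2 - 3*z^2 + 3

(a) The picture has 2 separate pieces. They look like related sheets of one shape, so recover p as a whole.
(b) Degree: a generic line meets the surface in up to 2 points, so deg p = 2.
(c) Symmetries: the z-axis is an axis of rotation, so x and y enter only as x² + y².
(d) Reading off the gridlines: among the integer gridlines, it crosses the z-axis at z ∈ {-1, 1}; the surface avoids every integer x-axis point in the box; no y-intercept at any integer in the box.
(e) Fitting integer coefficients to these (and the overall shape) gives p.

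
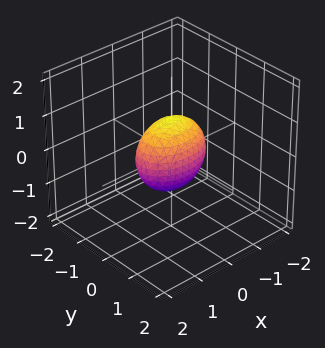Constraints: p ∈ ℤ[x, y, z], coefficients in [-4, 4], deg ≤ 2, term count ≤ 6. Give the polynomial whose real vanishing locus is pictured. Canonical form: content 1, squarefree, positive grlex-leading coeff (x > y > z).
(a) Degree: a closed, bounded, convex surface; a quadric, so deg p = 2.
(b) Symmetries: mirror symmetry x ↦ −x ⇒ only even powers of x; it's symmetric under y → −y, forcing even powers of y; it's symmetric under z → −z, forcing even powers of z.
(c) From the axis intercepts and sections: the z-axis gridline crossings are at z ∈ {-1, 1}; among the integer gridlines, it crosses the x-axis at x ∈ {-1, 1}.
(d) The integer polynomial consistent with all of this is the stated p.

x^2 + 2*y^2 + z^2 - 1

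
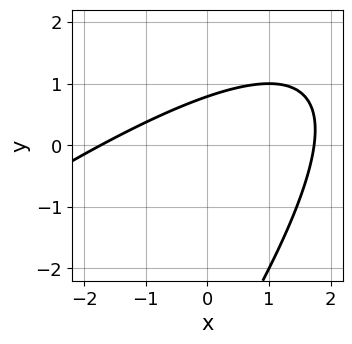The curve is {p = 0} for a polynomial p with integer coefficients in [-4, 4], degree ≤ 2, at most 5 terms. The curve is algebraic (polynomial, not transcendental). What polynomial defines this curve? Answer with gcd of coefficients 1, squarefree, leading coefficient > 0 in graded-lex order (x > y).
x^2 - 2*x*y + y^2 + 3*y - 3

(a) deg p = 2. The shape is more complex than any degree-1 curve.
(b) The integer polynomial consistent with all of this is the stated p.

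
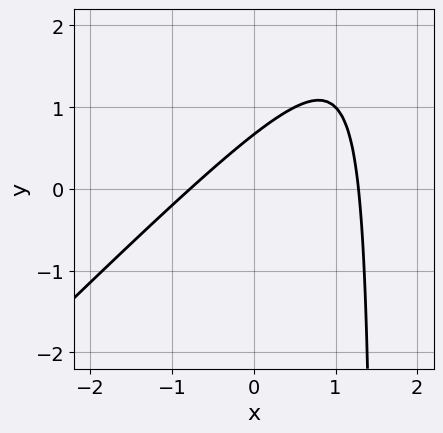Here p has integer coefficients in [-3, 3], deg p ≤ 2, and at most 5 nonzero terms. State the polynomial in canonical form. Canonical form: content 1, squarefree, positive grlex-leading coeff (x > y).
2*x^2 - 2*x*y - x + 3*y - 2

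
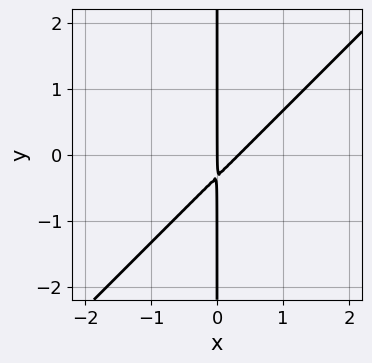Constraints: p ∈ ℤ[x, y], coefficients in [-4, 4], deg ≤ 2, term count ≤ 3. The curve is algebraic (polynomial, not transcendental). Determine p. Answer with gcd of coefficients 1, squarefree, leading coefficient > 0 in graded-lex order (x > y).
3*x^2 - 3*x*y - x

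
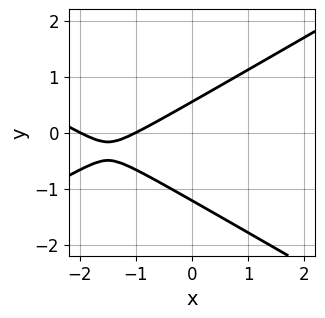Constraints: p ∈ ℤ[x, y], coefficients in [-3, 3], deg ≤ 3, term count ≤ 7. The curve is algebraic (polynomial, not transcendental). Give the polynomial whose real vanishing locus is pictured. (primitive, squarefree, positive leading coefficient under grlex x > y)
x^2 - 3*y^2 + 3*x - 2*y + 2

First, the degree is 2 — the shape is more complex than any degree-1 curve.
Then, against the integer gridlines: among the integer gridlines, it crosses the x-axis at x ∈ {-2, -1}.
Finally, solving for integer coefficients yields p as stated.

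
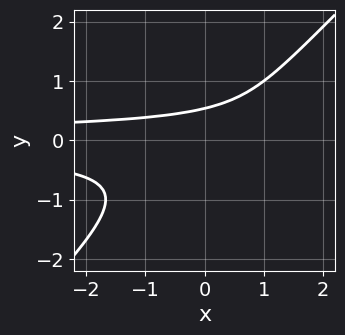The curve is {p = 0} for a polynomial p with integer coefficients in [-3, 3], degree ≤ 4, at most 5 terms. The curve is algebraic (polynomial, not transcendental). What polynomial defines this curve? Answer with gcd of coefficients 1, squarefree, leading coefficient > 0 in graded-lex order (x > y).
1. The degree is 3 — the shape is more complex than any degree-2 curve.
2. From the visible intercepts: no x-intercept at any integer in the box.
3. The integer polynomial consistent with all of this is the stated p.

3*x*y^2 - 3*y^3 - y + 1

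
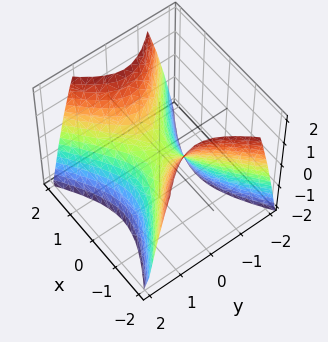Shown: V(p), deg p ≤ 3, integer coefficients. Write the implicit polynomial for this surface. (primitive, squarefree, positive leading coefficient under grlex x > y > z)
Degree: a hyperbolic paraboloid; a quadric, so deg p = 2.
Symmetries: mirror symmetry x ↦ −x ⇒ only even powers of x; it's symmetric under y → −y, forcing even powers of y.
From the axis intercepts and sections: it crosses the y-axis at the gridline y = 0; it meets the z-axis at z = 0 (among the integer gridlines); one x-axis crossing is at x = 0.
Together with the visible shape, these determine p as stated.

2*x^2 - 3*y^2 - 2*z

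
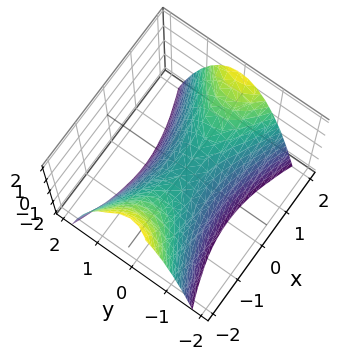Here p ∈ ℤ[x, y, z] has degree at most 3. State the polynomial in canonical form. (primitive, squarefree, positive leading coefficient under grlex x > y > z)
x^2 - 3*y^2 - 2*z

(a) deg p = 2.
(b) Symmetries: it's symmetric under x → −x, forcing even powers of x; mirror symmetry y ↦ −y ⇒ only even powers of y.
(c) Reading off the gridlines: it meets the x-axis at x = 0 (among the integer gridlines); it crosses the y-axis at the gridline y = 0.
(d) The integer polynomial consistent with all of this is the stated p.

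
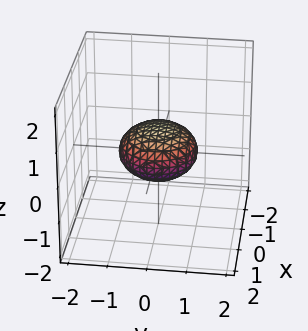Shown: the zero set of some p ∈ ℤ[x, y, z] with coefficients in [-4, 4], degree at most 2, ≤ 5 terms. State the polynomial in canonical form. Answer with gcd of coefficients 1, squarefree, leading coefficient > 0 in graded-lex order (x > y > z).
x^2 + y^2 + 2*z^2 - 1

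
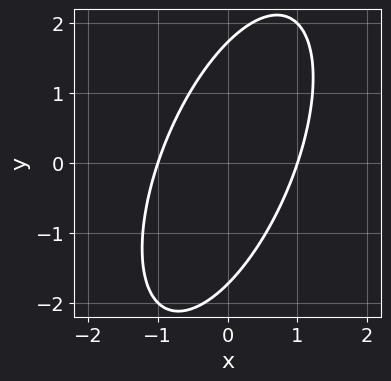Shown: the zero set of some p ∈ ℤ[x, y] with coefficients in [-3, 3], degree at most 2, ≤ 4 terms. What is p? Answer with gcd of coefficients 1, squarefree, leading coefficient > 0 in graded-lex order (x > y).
3*x^2 - 2*x*y + y^2 - 3

(a) deg p = 2. A generic line meets the curve in up to 2 points.
(b) From the visible intercepts: the x-axis gridline crossings are at x ∈ {-1, 1}.
(c) Putting this together gives p.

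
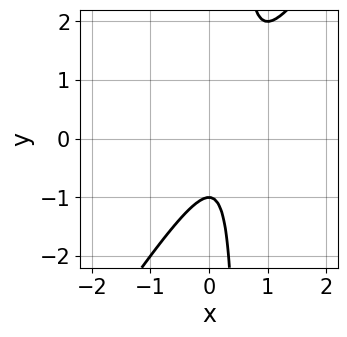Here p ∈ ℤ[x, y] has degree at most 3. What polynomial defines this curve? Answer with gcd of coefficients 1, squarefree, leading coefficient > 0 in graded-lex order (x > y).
3*x^2 - 2*x*y - 2*x + y + 1

(a) The degree is 2 — a generic line meets the curve in up to 2 points.
(b) From the visible intercepts: the curve avoids every integer x-axis point in the box; one y-axis crossing is at y = -1.
(c) These observations pin down the coefficients.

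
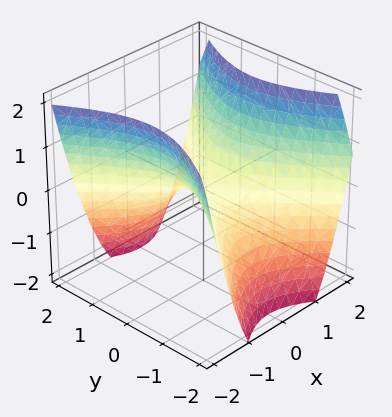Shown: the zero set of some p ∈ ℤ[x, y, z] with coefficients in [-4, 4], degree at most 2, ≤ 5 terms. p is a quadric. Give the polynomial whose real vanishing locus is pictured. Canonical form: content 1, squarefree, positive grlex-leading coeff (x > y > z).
3*x^2 - 2*y^2 - 3*z

1. deg p = 2. A saddle surface; a quadric.
2. Symmetries: it's symmetric under x → −x, forcing even powers of x; mirror symmetry y ↦ −y ⇒ only even powers of y.
3. Against the integer gridlines: it crosses the x-axis at the gridline x = 0; it meets the z-axis at z = 0 (among the integer gridlines); it crosses the y-axis at the gridline y = 0.
4. Together with the visible shape, these determine p as stated.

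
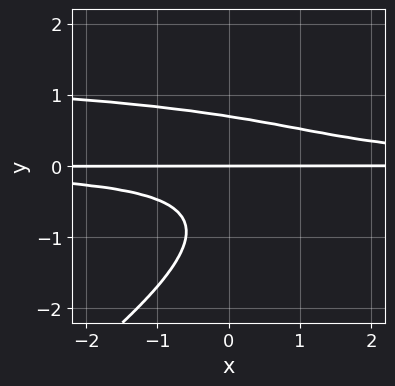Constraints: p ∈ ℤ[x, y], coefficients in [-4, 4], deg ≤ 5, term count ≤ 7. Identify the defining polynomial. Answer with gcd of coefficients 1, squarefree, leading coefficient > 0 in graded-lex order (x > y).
(a) deg p = 4. A generic line meets the curve in up to 4 points.
(b) Against the integer gridlines: one y-axis crossing is at y = 0; every point of the x-axis in the box is on the curve.
(c) Fitting integer coefficients to these (and the overall shape) gives p.

2*x*y^3 - 3*y^4 - 3*x*y^2 - 2*y^3 + 2*y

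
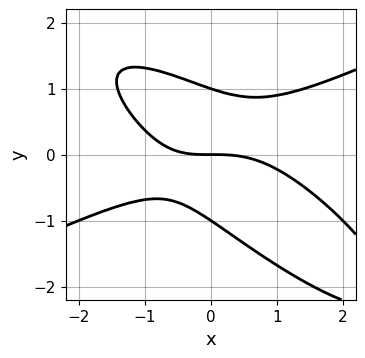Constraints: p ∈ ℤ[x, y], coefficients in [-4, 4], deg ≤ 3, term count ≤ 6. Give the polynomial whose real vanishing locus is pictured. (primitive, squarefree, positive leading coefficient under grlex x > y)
First, degree: a generic line meets the curve in up to 3 points, so deg p = 3.
Next, checking where it meets the axes: it meets the x-axis at x = 0 (among the integer gridlines); among the integer gridlines, it crosses the y-axis at y ∈ {-1, 0, 1}.
Finally, these observations pin down the coefficients.

x^3 - 3*x*y^2 - 3*y^3 + x*y + 3*y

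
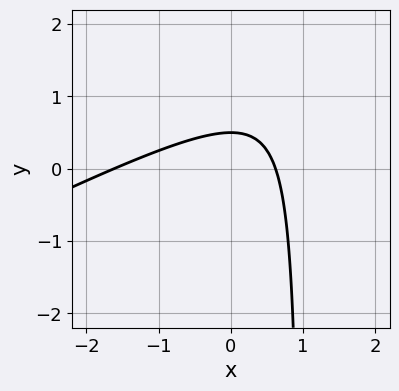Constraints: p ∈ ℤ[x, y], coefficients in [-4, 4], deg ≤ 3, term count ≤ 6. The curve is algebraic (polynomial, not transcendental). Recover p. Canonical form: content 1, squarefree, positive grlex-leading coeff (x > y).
First, degree: no degree-1 curve has this shape, so deg p = 2.
Finally, the integer polynomial consistent with all of this is the stated p.

x^2 - 2*x*y + x + 2*y - 1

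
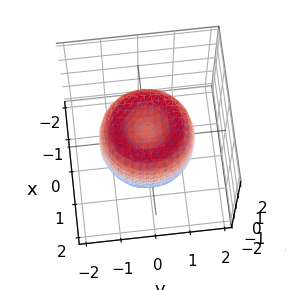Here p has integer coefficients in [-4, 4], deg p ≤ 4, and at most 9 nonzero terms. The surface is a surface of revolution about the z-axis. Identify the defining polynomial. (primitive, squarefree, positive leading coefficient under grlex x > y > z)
1. Degree: a generic line meets the surface in up to 4 points, so deg p = 4.
2. By symmetry, the z-axis is an axis of rotation, so x and y enter only as x² + y².
3. Reading off the gridlines: a circular section at z = 1 has radius between 0 and 1.
4. The integer polynomial consistent with all of this is the stated p.

2*x^4 + 4*x^2*y^2 + 2*y^4 - 3*x^2 - 3*y^2 + 2*z^2 - 1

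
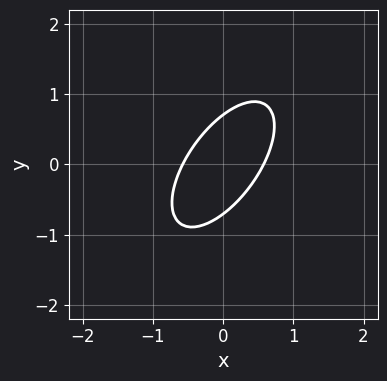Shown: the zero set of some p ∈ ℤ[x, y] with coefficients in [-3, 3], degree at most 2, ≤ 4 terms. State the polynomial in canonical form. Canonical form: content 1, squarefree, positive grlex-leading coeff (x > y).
3*x^2 - 3*x*y + 2*y^2 - 1

1. Degree: a generic line meets the curve in up to 2 points, so deg p = 2.
2. The integer polynomial consistent with all of this is the stated p.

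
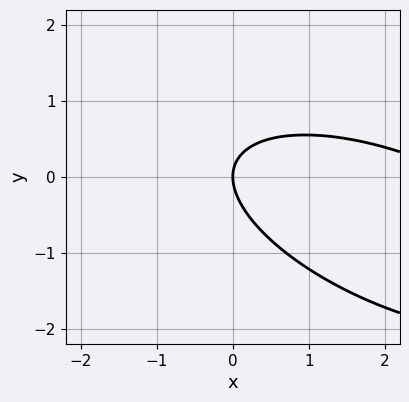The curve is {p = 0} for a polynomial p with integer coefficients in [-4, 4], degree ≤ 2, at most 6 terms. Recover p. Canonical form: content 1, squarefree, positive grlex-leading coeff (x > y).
x^2 + 2*x*y + 3*y^2 - 3*x

First, degree: the shape is more complex than any degree-1 curve, so deg p = 2.
Next, reading off the gridlines: it crosses the x-axis at the gridline x = 0; it meets the y-axis at y = 0 (among the integer gridlines).
Finally, matching integer coefficients to the picture gives p.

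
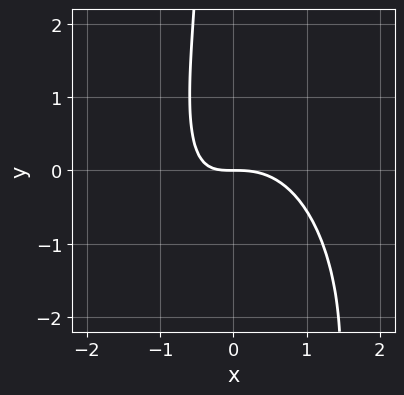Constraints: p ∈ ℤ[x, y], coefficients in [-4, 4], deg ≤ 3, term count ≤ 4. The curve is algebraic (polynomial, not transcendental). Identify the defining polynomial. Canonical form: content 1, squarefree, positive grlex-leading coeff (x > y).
1. The degree is 3 — no degree-2 curve has this shape.
2. Observable constraints: it meets the y-axis at y = 0 (among the integer gridlines); it meets the x-axis at x = 0 (among the integer gridlines).
3. The integer polynomial consistent with all of this is the stated p.

3*x^3 + x*y^2 + 3*x*y + 3*y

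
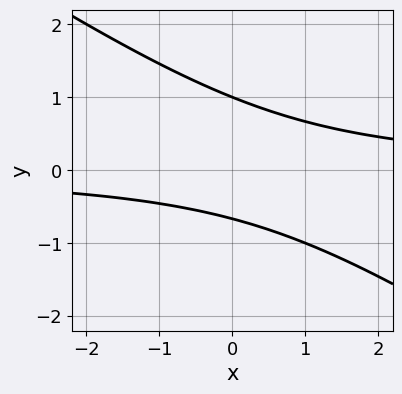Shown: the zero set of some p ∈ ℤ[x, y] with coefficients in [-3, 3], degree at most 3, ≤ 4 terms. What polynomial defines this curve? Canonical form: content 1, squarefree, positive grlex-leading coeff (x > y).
2*x*y + 3*y^2 - y - 2

First, the degree is 2 — a generic line meets the curve in up to 2 points.
Next, reading off the gridlines: it meets the y-axis at y = 1 (among the integer gridlines); no x-intercept at any integer in the box.
Finally, putting this together gives p.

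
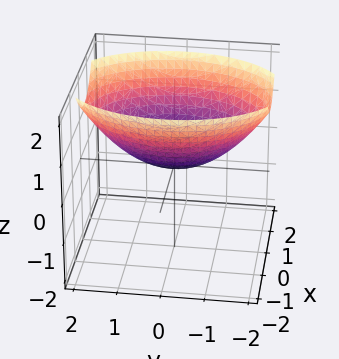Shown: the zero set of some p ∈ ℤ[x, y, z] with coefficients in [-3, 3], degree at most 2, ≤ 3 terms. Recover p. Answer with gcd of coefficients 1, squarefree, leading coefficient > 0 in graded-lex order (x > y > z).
2*x^2 + y^2 - 3*z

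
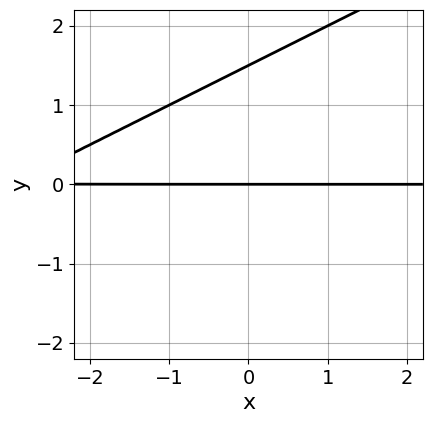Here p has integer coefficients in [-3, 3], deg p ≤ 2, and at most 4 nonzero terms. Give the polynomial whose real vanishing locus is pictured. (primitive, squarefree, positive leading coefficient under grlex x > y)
x*y - 2*y^2 + 3*y

First, the degree is 2 — no degree-1 curve has this shape.
Next, checking where it meets the axes: the visible x-axis segment lies entirely on the curve; it crosses the y-axis at the gridline y = 0.
Finally, matching integer coefficients to the picture gives p.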